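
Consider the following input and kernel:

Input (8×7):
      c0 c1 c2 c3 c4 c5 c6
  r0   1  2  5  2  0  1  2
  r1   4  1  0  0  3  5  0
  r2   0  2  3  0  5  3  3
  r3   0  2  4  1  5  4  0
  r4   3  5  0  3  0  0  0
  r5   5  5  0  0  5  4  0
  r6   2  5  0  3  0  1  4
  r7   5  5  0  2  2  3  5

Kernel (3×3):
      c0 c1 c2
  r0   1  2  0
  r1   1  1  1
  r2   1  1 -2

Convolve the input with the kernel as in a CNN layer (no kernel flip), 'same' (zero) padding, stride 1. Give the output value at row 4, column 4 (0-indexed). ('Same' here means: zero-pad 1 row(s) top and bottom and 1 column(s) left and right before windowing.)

11

The receptive field on the zero-padded input at this output position is [1 5 4 / 3 0 0 / 0 5 4]. Elementwise product with the kernel and sum: 1·1 + 5·2 + 3·1 + 0·1 + 0·1 + 0·1 + 5·1 + 4·-2.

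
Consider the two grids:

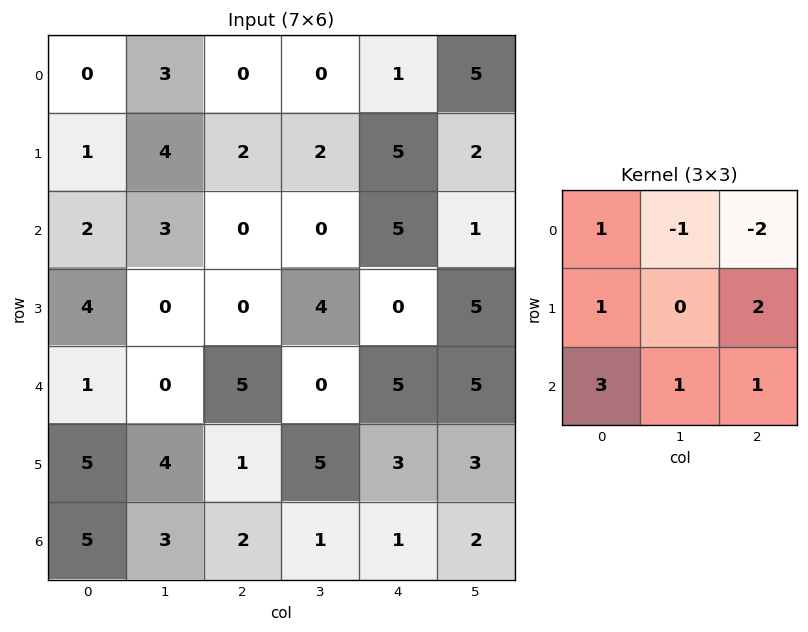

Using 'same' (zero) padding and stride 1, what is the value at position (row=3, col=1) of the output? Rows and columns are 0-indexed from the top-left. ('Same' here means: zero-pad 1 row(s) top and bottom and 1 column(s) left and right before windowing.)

The receptive field on the zero-padded input at this output position is [2 3 0 / 4 0 0 / 1 0 5]. Elementwise product with the kernel and sum: 2·1 + 3·-1 + 0·-2 + 4·1 + 0·2 + 1·3 + 0·1 + 5·1.

11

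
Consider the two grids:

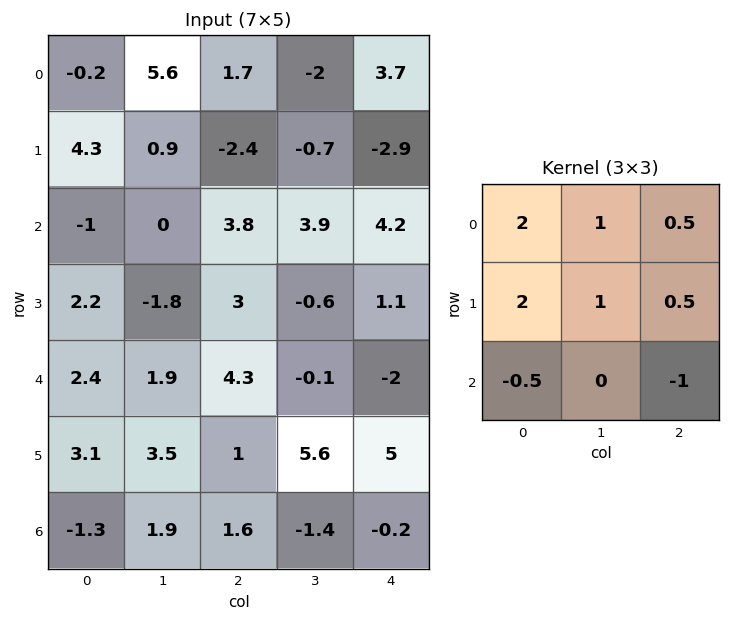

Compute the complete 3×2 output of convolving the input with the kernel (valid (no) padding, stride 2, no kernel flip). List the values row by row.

11.05 -9.8
-1.5 19.4
18.1 17

Output[0,0]: The receptive field on the input at this output position is [-0.2 5.6 1.7 / 4.3 0.9 -2.4 / -1 0 3.8]. Elementwise product with the kernel and sum: -0.2·2 + 5.6·1 + 1.7·0.5 + 4.3·2 + 0.9·1 + -2.4·0.5 + -1·-0.5 + 3.8·-1.
Output[0,1]: The receptive field on the input at this output position is [1.7 -2 3.7 / -2.4 -0.7 -2.9 / 3.8 3.9 4.2]. Elementwise product with the kernel and sum: 1.7·2 + -2·1 + 3.7·0.5 + -2.4·2 + -0.7·1 + -2.9·0.5 + 3.8·-0.5 + 4.2·-1.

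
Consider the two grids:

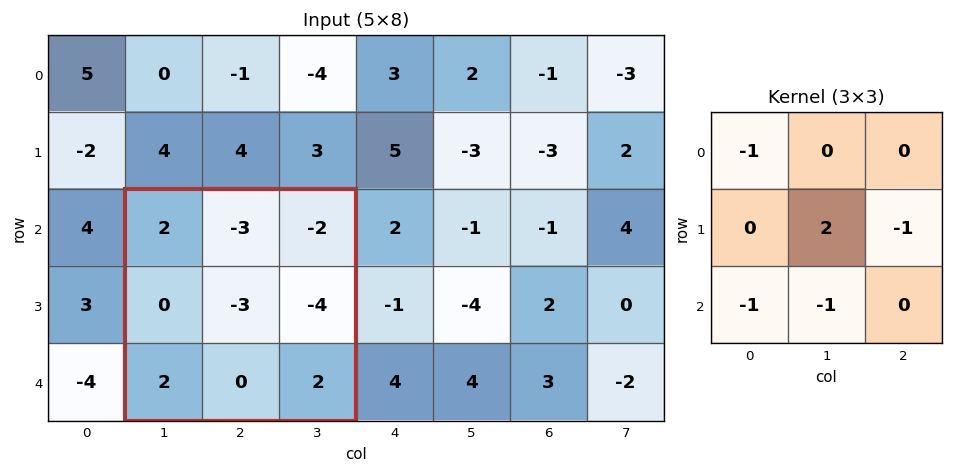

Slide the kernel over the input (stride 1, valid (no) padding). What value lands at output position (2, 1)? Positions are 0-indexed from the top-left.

-6

The receptive field on the input at this output position is [2 -3 -2 / 0 -3 -4 / 2 0 2]. Elementwise product with the kernel and sum: 2·-1 + -3·2 + -4·-1 + 2·-1 + 0·-1.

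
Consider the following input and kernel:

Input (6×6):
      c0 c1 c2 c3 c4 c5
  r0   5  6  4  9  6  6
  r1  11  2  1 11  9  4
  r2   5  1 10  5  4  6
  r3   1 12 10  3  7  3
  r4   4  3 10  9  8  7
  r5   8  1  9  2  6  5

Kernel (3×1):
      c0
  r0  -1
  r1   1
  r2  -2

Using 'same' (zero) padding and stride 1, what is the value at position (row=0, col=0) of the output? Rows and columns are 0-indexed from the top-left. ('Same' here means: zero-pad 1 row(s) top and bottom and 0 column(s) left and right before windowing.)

-17

The receptive field on the zero-padded input at this output position is [0 / 5 / 11]. Elementwise product with the kernel and sum: 0·-1 + 5·1 + 11·-2.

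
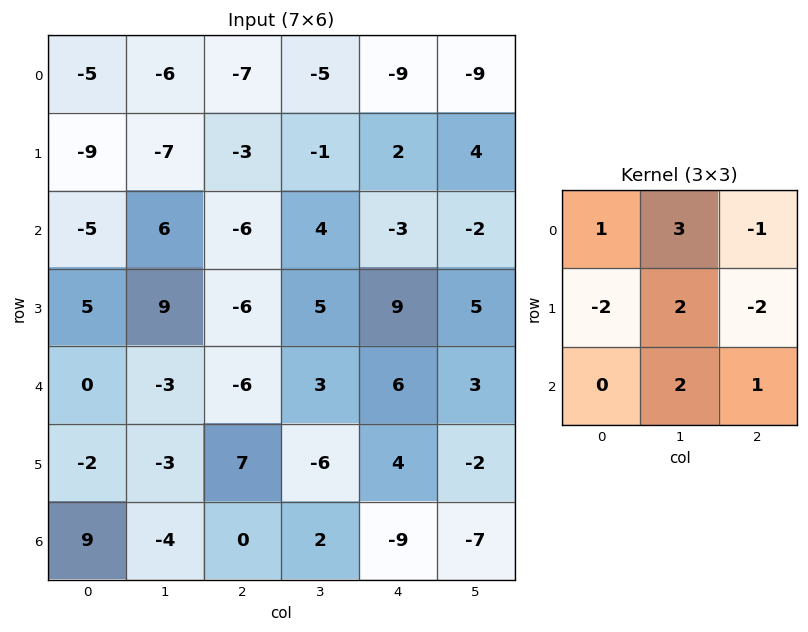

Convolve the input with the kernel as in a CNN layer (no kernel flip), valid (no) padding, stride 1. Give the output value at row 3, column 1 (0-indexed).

The receptive field on the input at this output position is [9 -6 5 / -3 -6 3 / -3 7 -6]. Elementwise product with the kernel and sum: 9·1 + -6·3 + 5·-1 + -3·-2 + -6·2 + 3·-2 + 7·2 + -6·1.

-18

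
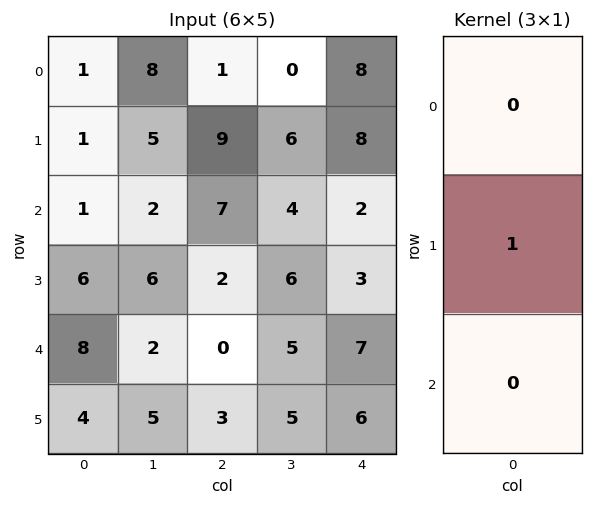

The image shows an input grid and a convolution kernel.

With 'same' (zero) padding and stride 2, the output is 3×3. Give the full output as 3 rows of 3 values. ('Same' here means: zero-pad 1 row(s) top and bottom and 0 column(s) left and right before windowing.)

Output[0,0]: The receptive field on the zero-padded input at this output position is [0 / 1 / 1]. Elementwise product with the kernel and sum: 1·1.
Output[0,1]: The receptive field on the zero-padded input at this output position is [0 / 1 / 9]. Elementwise product with the kernel and sum: 1·1.

1 1 8
1 7 2
8 0 7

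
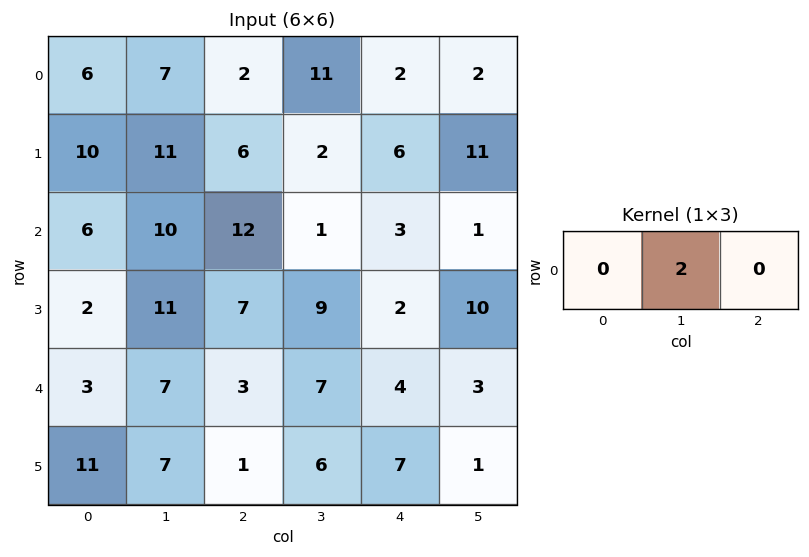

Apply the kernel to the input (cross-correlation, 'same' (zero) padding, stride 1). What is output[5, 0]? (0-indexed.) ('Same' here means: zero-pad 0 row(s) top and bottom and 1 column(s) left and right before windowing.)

22

The receptive field on the zero-padded input at this output position is [0 11 7]. Elementwise product with the kernel and sum: 11·2.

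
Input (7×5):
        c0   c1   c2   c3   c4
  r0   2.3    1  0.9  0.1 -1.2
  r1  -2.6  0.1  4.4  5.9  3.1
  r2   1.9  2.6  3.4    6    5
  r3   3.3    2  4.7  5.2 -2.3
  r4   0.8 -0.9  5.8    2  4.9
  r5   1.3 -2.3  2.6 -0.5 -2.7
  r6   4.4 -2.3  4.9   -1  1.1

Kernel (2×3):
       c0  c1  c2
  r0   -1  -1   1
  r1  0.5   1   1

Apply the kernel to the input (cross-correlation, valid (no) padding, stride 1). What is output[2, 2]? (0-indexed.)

The receptive field on the input at this output position is [3.4 6 5 / 4.7 5.2 -2.3]. Elementwise product with the kernel and sum: 3.4·-1 + 6·-1 + 5·1 + 4.7·0.5 + 5.2·1 + -2.3·1.

0.85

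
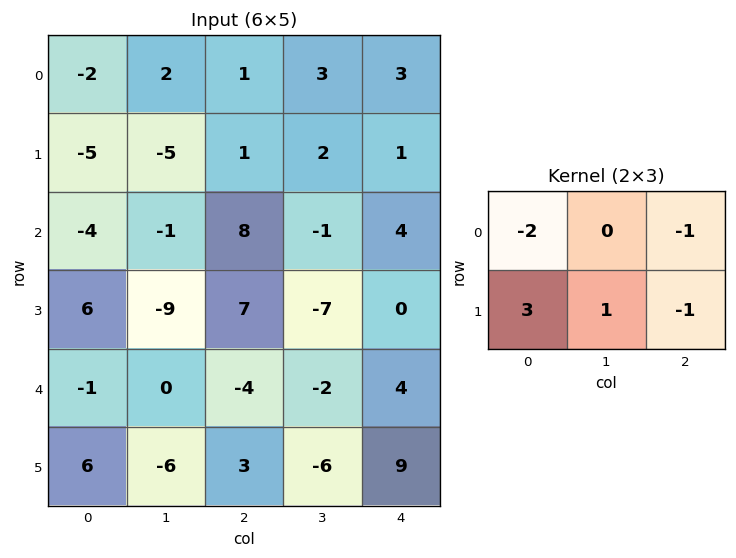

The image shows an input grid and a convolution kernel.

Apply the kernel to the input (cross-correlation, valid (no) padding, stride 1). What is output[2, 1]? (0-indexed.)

-10

The receptive field on the input at this output position is [-1 8 -1 / -9 7 -7]. Elementwise product with the kernel and sum: -1·-2 + -1·-1 + -9·3 + 7·1 + -7·-1.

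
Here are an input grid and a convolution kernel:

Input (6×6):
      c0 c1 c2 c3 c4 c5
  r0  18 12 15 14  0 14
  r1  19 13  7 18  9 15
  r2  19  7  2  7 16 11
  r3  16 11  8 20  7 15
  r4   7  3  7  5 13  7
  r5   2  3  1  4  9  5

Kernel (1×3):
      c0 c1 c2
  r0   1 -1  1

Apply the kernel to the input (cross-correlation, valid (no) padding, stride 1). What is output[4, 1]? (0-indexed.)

1

The receptive field on the input at this output position is [3 7 5]. Elementwise product with the kernel and sum: 3·1 + 7·-1 + 5·1.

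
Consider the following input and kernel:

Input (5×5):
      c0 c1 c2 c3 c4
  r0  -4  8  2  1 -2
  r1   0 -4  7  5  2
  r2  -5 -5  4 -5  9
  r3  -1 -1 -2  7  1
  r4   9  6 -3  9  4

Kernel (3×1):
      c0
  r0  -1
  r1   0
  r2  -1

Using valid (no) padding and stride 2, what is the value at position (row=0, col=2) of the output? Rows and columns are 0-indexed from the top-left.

The receptive field on the input at this output position is [-2 / 2 / 9]. Elementwise product with the kernel and sum: -2·-1 + 9·-1.

-7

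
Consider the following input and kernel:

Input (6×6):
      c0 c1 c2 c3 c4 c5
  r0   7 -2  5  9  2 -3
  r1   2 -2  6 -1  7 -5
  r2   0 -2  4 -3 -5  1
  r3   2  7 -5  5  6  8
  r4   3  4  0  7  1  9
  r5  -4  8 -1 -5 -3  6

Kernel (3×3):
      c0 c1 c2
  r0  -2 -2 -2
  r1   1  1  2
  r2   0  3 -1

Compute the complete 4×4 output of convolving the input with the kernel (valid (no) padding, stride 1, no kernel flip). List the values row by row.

-18 -7 -17 -36
20 -30 -24 2
7 7 40 35
24 6 -15 -27

Output[0,0]: The receptive field on the input at this output position is [7 -2 5 / 2 -2 6 / 0 -2 4]. Elementwise product with the kernel and sum: 7·-2 + -2·-2 + 5·-2 + 2·1 + -2·1 + 6·2 + -2·3 + 4·-1.
Output[0,1]: The receptive field on the input at this output position is [-2 5 9 / -2 6 -1 / -2 4 -3]. Elementwise product with the kernel and sum: -2·-2 + 5·-2 + 9·-2 + -2·1 + 6·1 + -1·2 + 4·3 + -3·-1.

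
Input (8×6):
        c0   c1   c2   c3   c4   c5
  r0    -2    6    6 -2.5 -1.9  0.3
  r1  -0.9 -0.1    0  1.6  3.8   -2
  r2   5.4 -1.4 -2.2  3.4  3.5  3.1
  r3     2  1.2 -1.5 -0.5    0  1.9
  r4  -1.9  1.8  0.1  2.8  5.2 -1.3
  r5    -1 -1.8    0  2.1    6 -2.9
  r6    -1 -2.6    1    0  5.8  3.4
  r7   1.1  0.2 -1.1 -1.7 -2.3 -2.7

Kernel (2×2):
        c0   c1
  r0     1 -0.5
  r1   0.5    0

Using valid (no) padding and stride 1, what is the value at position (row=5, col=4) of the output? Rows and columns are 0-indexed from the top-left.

The receptive field on the input at this output position is [6 -2.9 / 5.8 3.4]. Elementwise product with the kernel and sum: 6·1 + -2.9·-0.5 + 5.8·0.5.

10.35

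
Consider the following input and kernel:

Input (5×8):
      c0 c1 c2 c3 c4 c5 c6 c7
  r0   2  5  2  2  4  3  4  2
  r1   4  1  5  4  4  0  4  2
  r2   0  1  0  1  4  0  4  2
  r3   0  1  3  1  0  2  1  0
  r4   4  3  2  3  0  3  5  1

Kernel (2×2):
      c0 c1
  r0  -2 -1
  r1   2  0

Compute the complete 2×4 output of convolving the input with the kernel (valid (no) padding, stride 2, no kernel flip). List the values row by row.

Output[0,0]: The receptive field on the input at this output position is [2 5 / 4 1]. Elementwise product with the kernel and sum: 2·-2 + 5·-1 + 4·2.
Output[0,1]: The receptive field on the input at this output position is [2 2 / 5 4]. Elementwise product with the kernel and sum: 2·-2 + 2·-1 + 5·2.

-1 4 -3 -2
-1 5 -8 -8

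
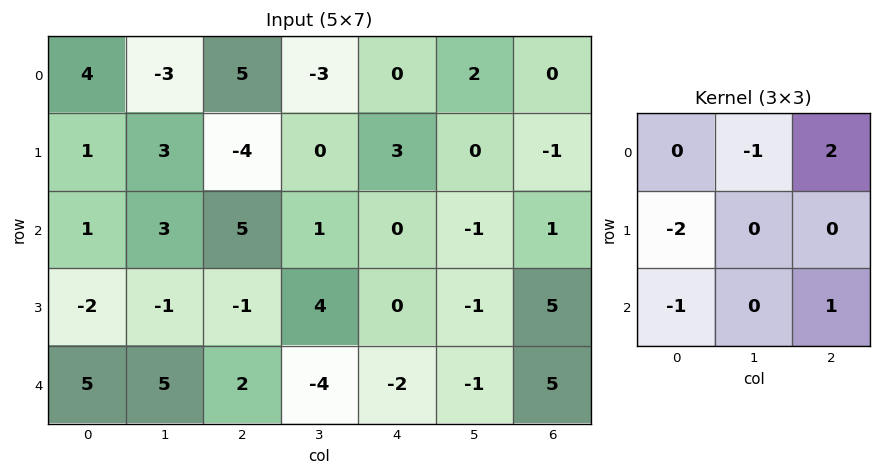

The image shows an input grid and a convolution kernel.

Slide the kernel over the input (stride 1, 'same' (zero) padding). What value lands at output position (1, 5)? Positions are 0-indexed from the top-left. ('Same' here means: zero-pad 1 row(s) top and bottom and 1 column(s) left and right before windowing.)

-7

The receptive field on the zero-padded input at this output position is [0 2 0 / 3 0 -1 / 0 -1 1]. Elementwise product with the kernel and sum: 2·-1 + 0·2 + 3·-2 + 0·-1 + 1·1.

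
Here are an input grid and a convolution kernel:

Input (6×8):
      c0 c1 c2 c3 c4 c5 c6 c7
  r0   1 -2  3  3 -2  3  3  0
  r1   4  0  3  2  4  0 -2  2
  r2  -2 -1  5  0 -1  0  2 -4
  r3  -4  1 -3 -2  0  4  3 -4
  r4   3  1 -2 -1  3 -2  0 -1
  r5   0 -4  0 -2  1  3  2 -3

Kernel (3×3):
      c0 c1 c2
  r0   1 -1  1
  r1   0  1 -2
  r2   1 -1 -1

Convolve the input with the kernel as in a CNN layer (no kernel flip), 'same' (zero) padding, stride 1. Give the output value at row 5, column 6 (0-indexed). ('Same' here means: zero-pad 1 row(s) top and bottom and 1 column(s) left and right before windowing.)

5

The receptive field on the zero-padded input at this output position is [-2 0 -1 / 3 2 -3 / 0 0 0]. Elementwise product with the kernel and sum: -2·1 + 0·-1 + -1·1 + 2·1 + -3·-2 + 0·1 + 0·-1 + 0·-1.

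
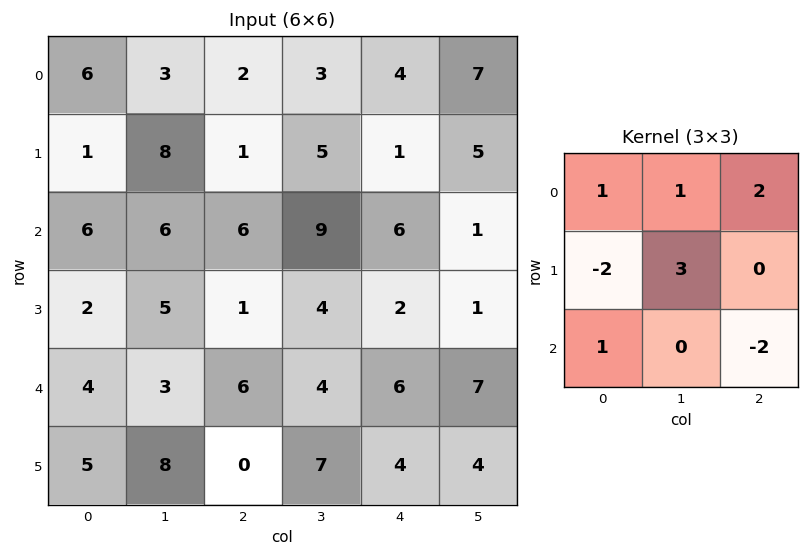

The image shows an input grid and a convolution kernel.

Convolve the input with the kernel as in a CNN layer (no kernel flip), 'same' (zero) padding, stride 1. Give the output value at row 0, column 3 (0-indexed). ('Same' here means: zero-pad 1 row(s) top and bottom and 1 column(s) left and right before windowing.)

The receptive field on the zero-padded input at this output position is [0 0 0 / 2 3 4 / 1 5 1]. Elementwise product with the kernel and sum: 0·1 + 0·1 + 0·2 + 2·-2 + 3·3 + 1·1 + 1·-2.

4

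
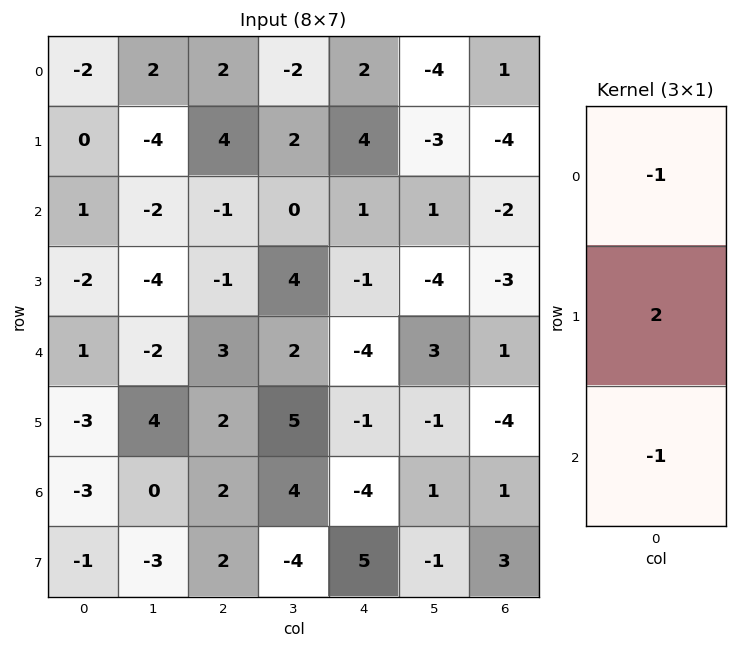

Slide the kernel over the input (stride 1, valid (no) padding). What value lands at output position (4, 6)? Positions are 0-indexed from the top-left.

The receptive field on the input at this output position is [1 / -4 / 1]. Elementwise product with the kernel and sum: 1·-1 + -4·2 + 1·-1.

-10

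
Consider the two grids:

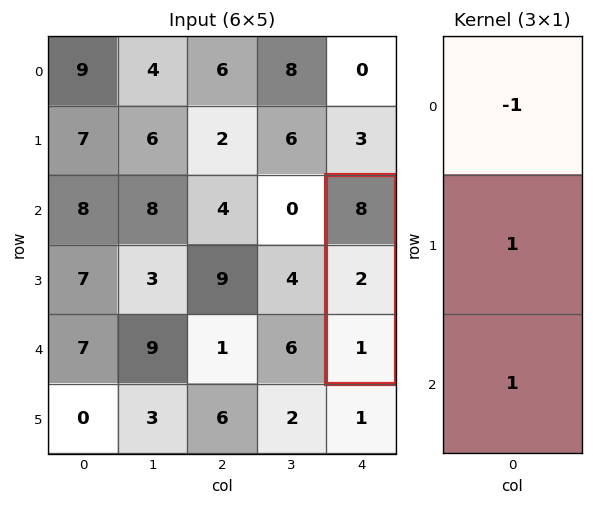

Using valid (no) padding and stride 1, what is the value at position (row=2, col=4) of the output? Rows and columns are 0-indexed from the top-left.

The receptive field on the input at this output position is [8 / 2 / 1]. Elementwise product with the kernel and sum: 8·-1 + 2·1 + 1·1.

-5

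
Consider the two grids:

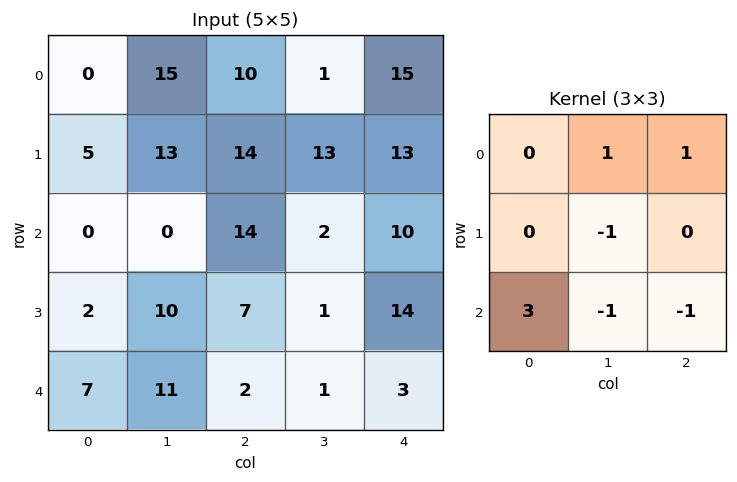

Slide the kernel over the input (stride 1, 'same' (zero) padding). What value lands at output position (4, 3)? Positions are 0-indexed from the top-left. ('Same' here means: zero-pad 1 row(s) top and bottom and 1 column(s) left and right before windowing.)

14

The receptive field on the zero-padded input at this output position is [7 1 14 / 2 1 3 / 0 0 0]. Elementwise product with the kernel and sum: 1·1 + 14·1 + 1·-1 + 0·3 + 0·-1 + 0·-1.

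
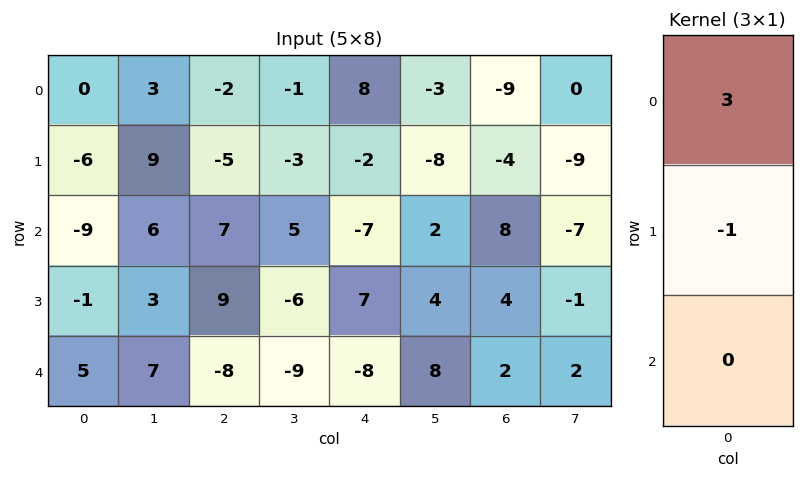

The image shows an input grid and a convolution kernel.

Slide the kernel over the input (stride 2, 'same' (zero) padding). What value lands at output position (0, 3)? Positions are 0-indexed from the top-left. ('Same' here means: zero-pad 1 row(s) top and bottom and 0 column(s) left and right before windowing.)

9

The receptive field on the zero-padded input at this output position is [0 / -9 / -4]. Elementwise product with the kernel and sum: 0·3 + -9·-1.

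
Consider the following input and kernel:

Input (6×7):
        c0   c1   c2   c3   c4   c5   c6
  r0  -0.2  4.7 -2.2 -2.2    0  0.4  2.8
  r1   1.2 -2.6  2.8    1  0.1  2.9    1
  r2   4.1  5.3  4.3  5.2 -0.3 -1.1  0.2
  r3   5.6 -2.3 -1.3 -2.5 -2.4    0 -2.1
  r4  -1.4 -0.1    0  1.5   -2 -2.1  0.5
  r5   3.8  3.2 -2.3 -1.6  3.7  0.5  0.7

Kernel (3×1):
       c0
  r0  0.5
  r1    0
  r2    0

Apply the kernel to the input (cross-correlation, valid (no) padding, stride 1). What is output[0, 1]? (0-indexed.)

2.35

The receptive field on the input at this output position is [4.7 / -2.6 / 5.3]. Elementwise product with the kernel and sum: 4.7·0.5.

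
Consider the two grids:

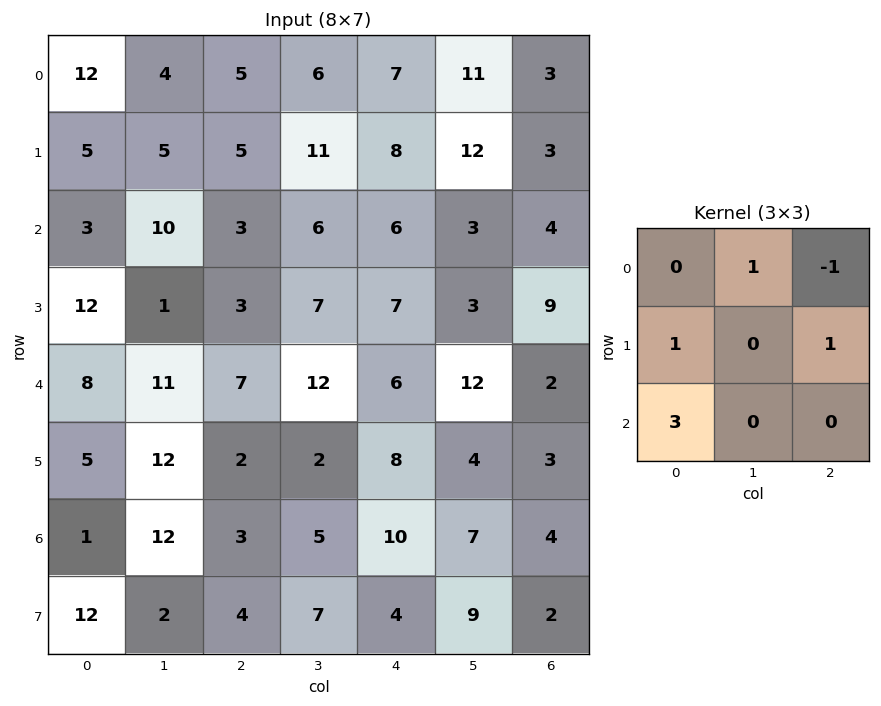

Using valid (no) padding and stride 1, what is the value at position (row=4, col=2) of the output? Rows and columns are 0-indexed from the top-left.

The receptive field on the input at this output position is [7 12 6 / 2 2 8 / 3 5 10]. Elementwise product with the kernel and sum: 12·1 + 6·-1 + 2·1 + 8·1 + 3·3.

25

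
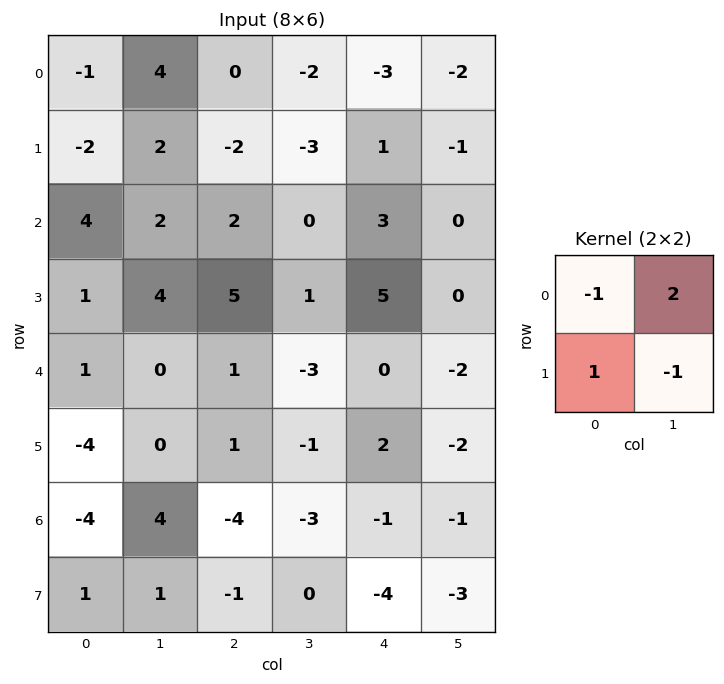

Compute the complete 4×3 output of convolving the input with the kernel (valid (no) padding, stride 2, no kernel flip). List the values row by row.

Output[0,0]: The receptive field on the input at this output position is [-1 4 / -2 2]. Elementwise product with the kernel and sum: -1·-1 + 4·2 + -2·1 + 2·-1.

5 -3 1
-3 2 2
-5 -5 0
12 -3 -2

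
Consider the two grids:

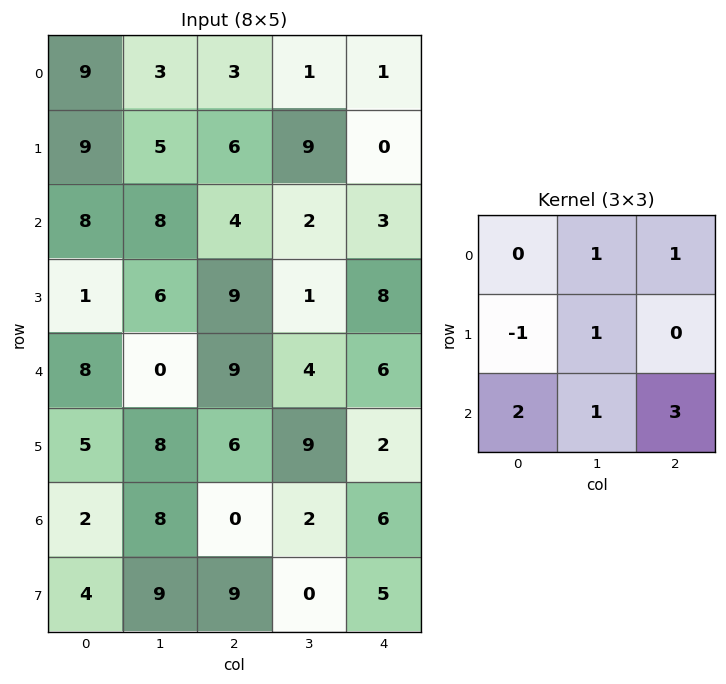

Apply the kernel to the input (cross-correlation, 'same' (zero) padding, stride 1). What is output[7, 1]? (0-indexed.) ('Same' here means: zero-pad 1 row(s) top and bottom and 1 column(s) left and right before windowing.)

13

The receptive field on the zero-padded input at this output position is [2 8 0 / 4 9 9 / 0 0 0]. Elementwise product with the kernel and sum: 8·1 + 0·1 + 4·-1 + 9·1 + 0·2 + 0·1 + 0·3.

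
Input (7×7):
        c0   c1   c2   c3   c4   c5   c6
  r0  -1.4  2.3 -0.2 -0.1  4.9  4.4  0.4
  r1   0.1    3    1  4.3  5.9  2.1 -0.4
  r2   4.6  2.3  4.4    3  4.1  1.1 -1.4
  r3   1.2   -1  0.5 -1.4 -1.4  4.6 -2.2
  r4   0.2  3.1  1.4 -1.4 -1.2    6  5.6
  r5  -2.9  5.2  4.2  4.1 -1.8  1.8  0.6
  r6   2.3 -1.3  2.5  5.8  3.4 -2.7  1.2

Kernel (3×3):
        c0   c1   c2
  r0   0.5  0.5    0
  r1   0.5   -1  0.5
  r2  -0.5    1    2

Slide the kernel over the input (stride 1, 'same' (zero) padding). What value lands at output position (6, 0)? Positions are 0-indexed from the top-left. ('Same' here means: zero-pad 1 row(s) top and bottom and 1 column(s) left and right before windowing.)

-4.4

The receptive field on the zero-padded input at this output position is [0 -2.9 5.2 / 0 2.3 -1.3 / 0 0 0]. Elementwise product with the kernel and sum: 0·0.5 + -2.9·0.5 + 0·0.5 + 2.3·-1 + -1.3·0.5 + 0·-0.5 + 0·1 + 0·2.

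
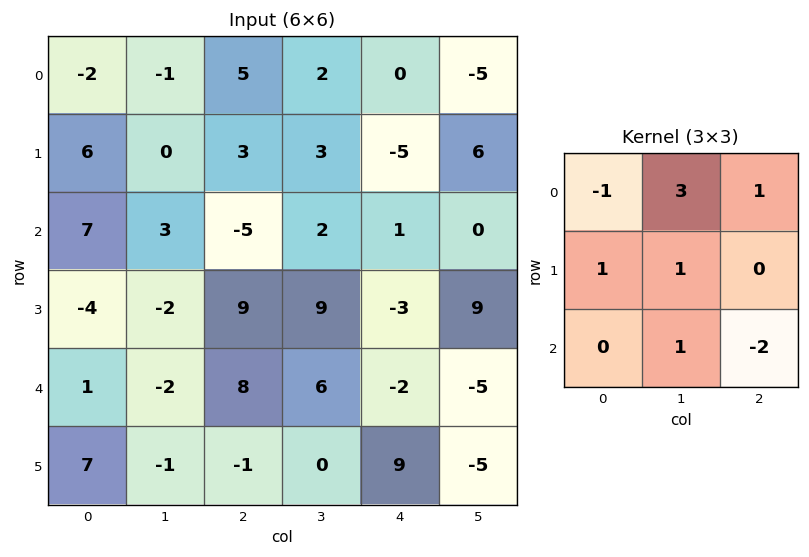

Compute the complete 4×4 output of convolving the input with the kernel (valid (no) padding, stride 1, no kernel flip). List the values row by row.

23 12 7 -8
-13 1 13 -30
-27 -13 40 15
7 43 11 14

Output[0,0]: The receptive field on the input at this output position is [-2 -1 5 / 6 0 3 / 7 3 -5]. Elementwise product with the kernel and sum: -2·-1 + -1·3 + 5·1 + 6·1 + 0·1 + 3·1 + -5·-2.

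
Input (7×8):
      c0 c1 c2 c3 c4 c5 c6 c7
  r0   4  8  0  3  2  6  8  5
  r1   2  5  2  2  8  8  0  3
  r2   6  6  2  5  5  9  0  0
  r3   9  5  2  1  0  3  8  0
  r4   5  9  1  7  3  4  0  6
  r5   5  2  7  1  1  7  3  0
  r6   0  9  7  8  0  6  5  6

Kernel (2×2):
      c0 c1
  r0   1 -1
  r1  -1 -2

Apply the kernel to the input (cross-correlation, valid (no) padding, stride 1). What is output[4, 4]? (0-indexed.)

The receptive field on the input at this output position is [3 4 / 1 7]. Elementwise product with the kernel and sum: 3·1 + 4·-1 + 1·-1 + 7·-2.

-16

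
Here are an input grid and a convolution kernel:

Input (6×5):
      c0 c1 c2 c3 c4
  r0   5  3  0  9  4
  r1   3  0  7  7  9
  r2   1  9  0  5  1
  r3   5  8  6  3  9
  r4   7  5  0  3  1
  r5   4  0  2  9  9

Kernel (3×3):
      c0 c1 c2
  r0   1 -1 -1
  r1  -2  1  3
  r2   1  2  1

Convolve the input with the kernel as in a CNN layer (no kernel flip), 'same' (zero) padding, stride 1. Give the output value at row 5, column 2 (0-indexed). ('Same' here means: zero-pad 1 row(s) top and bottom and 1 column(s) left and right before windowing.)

31

The receptive field on the zero-padded input at this output position is [5 0 3 / 0 2 9 / 0 0 0]. Elementwise product with the kernel and sum: 5·1 + 0·-1 + 3·-1 + 0·-2 + 2·1 + 9·3 + 0·1 + 0·2 + 0·1.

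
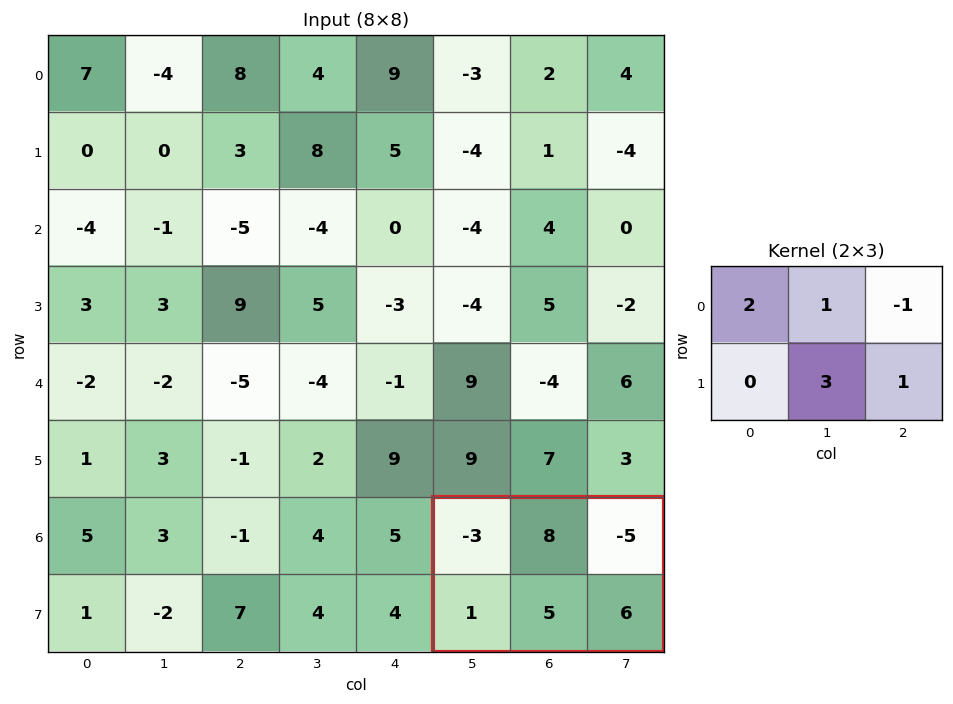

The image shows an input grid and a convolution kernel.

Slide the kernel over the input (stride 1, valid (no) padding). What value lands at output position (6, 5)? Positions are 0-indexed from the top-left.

The receptive field on the input at this output position is [-3 8 -5 / 1 5 6]. Elementwise product with the kernel and sum: -3·2 + 8·1 + -5·-1 + 5·3 + 6·1.

28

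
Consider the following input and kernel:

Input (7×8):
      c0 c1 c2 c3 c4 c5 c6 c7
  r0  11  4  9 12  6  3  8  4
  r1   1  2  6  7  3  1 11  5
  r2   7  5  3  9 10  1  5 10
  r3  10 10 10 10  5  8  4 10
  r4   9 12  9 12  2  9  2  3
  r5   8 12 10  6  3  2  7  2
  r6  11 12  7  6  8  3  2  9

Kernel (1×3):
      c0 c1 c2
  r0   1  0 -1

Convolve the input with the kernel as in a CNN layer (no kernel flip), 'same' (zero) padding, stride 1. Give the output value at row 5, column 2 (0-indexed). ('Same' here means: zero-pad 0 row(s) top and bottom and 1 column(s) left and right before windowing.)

The receptive field on the zero-padded input at this output position is [12 10 6]. Elementwise product with the kernel and sum: 12·1 + 6·-1.

6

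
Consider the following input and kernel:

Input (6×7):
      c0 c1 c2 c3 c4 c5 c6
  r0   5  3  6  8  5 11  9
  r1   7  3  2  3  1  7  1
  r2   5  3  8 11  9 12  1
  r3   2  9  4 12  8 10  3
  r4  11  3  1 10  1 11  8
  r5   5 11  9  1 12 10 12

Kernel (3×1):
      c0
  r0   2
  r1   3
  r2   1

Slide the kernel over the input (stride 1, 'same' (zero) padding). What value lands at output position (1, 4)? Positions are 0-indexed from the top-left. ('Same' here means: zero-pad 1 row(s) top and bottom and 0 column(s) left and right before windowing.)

22

The receptive field on the zero-padded input at this output position is [5 / 1 / 9]. Elementwise product with the kernel and sum: 5·2 + 1·3 + 9·1.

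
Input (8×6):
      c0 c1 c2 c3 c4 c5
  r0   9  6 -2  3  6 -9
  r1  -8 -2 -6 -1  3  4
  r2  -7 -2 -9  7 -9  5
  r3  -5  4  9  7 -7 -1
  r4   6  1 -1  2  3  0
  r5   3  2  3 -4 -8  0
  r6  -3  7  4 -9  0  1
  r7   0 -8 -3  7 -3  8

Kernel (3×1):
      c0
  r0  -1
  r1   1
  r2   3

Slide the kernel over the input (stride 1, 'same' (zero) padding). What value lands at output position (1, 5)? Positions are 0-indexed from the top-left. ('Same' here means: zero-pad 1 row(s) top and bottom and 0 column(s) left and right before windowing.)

The receptive field on the zero-padded input at this output position is [-9 / 4 / 5]. Elementwise product with the kernel and sum: -9·-1 + 4·1 + 5·3.

28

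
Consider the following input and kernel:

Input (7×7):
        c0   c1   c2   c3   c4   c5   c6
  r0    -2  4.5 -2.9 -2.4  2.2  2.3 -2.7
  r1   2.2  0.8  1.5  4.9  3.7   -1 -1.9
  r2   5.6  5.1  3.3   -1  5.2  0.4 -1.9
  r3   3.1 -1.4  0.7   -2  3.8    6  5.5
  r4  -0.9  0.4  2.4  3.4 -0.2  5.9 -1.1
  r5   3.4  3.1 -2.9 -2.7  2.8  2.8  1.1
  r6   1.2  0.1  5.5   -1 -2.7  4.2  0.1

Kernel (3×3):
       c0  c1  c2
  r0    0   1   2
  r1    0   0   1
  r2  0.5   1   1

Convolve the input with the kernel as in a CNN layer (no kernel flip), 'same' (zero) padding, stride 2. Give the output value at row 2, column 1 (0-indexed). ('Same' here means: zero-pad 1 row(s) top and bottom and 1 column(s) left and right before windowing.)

The receptive field on the zero-padded input at this output position is [-1.4 0.7 -2 / 0.4 2.4 3.4 / 3.1 -2.9 -2.7]. Elementwise product with the kernel and sum: 0.7·1 + -2·2 + 3.4·1 + 3.1·0.5 + -2.9·1 + -2.7·1.

-3.95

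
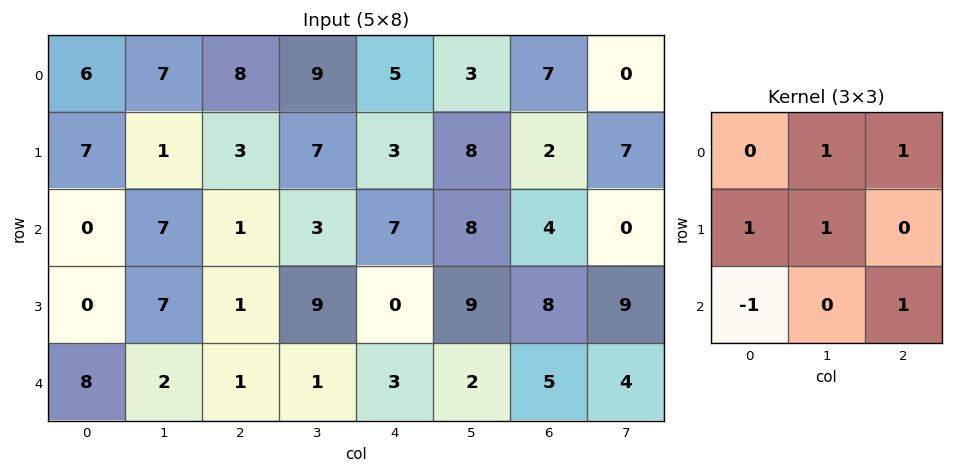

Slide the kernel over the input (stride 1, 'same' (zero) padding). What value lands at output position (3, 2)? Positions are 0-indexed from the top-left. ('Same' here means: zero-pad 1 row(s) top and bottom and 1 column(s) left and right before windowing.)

The receptive field on the zero-padded input at this output position is [7 1 3 / 7 1 9 / 2 1 1]. Elementwise product with the kernel and sum: 1·1 + 3·1 + 7·1 + 1·1 + 2·-1 + 1·1.

11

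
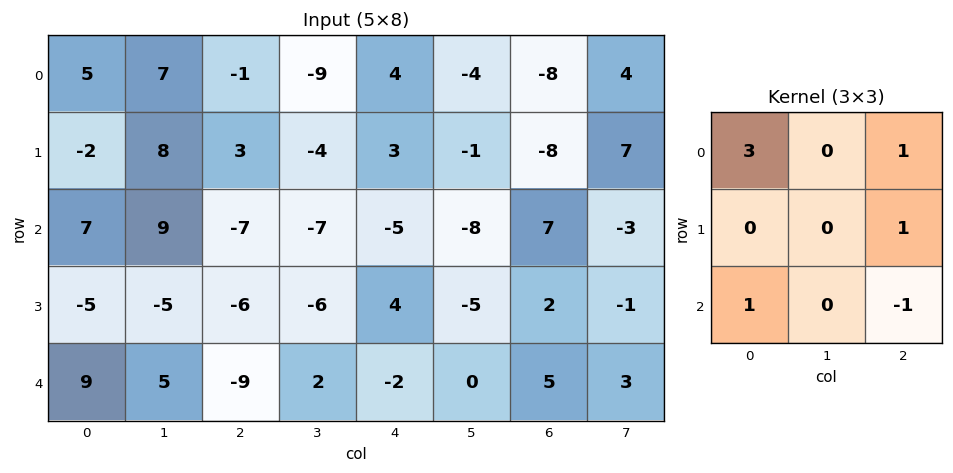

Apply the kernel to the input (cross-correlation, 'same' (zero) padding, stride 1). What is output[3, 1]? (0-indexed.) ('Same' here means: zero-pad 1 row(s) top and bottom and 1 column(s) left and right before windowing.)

26

The receptive field on the zero-padded input at this output position is [7 9 -7 / -5 -5 -6 / 9 5 -9]. Elementwise product with the kernel and sum: 7·3 + -7·1 + -6·1 + 9·1 + -9·-1.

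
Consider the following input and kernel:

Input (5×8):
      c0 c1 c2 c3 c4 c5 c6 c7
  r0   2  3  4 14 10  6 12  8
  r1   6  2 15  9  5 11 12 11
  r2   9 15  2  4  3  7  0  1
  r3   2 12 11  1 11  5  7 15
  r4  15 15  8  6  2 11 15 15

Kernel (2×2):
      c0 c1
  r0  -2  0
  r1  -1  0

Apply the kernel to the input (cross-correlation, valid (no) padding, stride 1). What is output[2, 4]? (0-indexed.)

-17

The receptive field on the input at this output position is [3 7 / 11 5]. Elementwise product with the kernel and sum: 3·-2 + 11·-1.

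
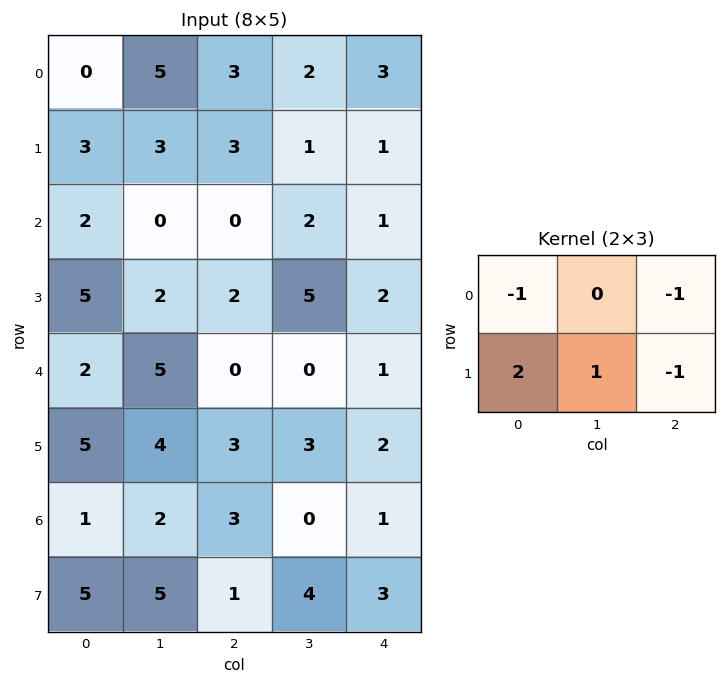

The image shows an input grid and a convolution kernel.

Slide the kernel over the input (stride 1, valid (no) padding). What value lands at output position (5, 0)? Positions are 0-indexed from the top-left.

The receptive field on the input at this output position is [5 4 3 / 1 2 3]. Elementwise product with the kernel and sum: 5·-1 + 3·-1 + 1·2 + 2·1 + 3·-1.

-7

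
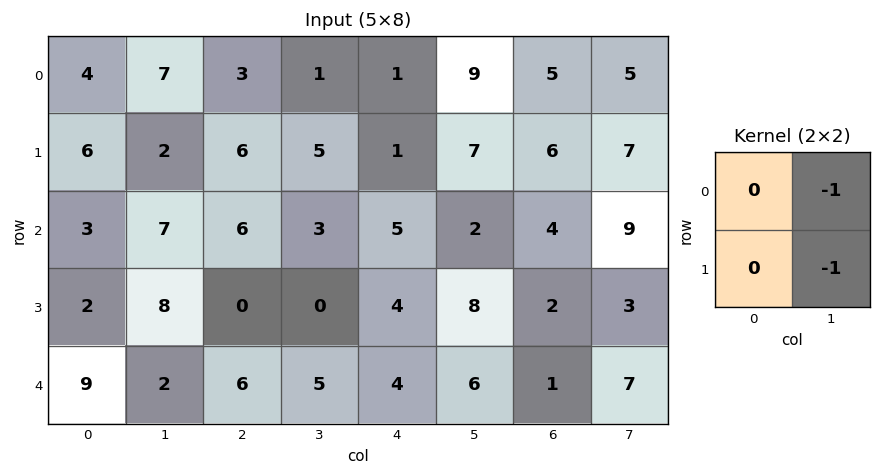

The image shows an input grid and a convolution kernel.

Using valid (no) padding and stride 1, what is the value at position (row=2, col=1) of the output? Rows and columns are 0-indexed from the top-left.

-6

The receptive field on the input at this output position is [7 6 / 8 0]. Elementwise product with the kernel and sum: 6·-1 + 0·-1.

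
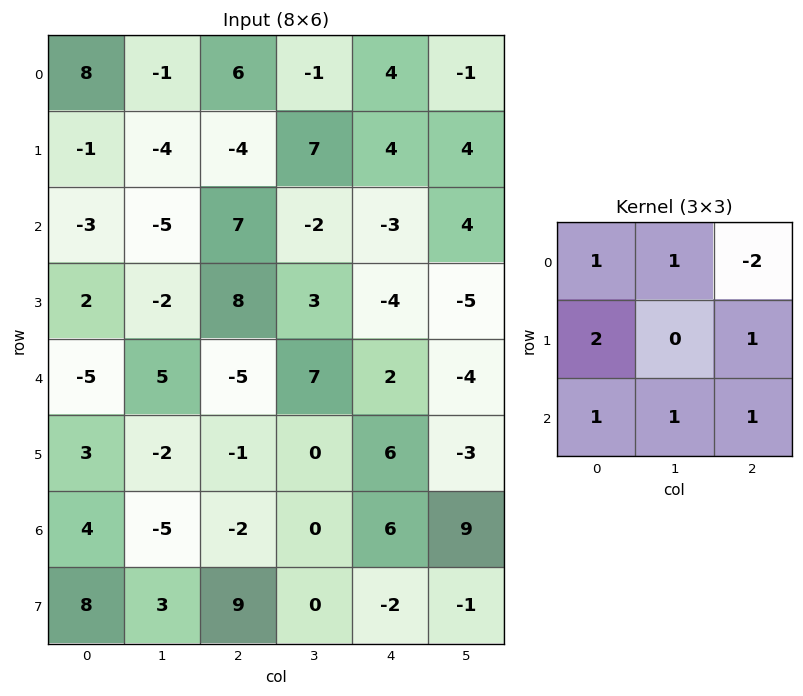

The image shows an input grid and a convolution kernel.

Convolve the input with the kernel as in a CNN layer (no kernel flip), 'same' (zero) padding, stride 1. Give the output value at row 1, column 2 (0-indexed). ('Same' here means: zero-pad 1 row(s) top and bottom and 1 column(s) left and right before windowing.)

6

The receptive field on the zero-padded input at this output position is [-1 6 -1 / -4 -4 7 / -5 7 -2]. Elementwise product with the kernel and sum: -1·1 + 6·1 + -1·-2 + -4·2 + 7·1 + -5·1 + 7·1 + -2·1.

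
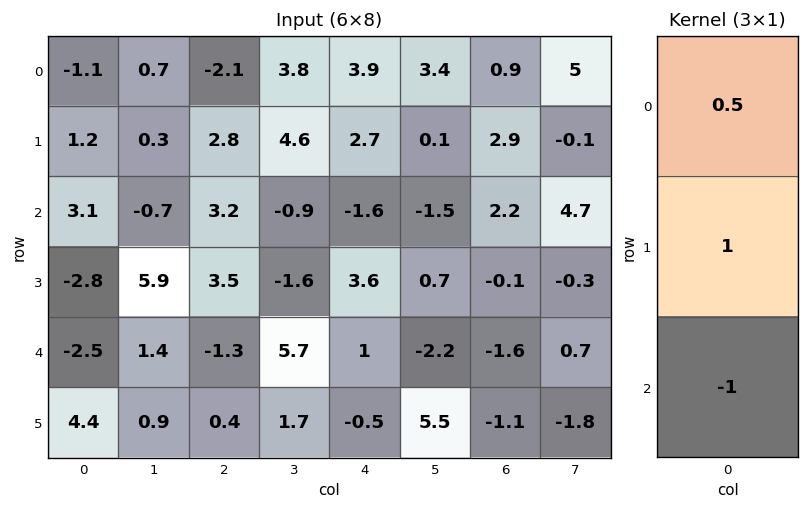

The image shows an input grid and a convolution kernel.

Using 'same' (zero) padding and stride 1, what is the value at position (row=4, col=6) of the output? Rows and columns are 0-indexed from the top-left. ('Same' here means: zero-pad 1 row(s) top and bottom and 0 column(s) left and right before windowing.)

The receptive field on the zero-padded input at this output position is [-0.1 / -1.6 / -1.1]. Elementwise product with the kernel and sum: -0.1·0.5 + -1.6·1 + -1.1·-1.

-0.55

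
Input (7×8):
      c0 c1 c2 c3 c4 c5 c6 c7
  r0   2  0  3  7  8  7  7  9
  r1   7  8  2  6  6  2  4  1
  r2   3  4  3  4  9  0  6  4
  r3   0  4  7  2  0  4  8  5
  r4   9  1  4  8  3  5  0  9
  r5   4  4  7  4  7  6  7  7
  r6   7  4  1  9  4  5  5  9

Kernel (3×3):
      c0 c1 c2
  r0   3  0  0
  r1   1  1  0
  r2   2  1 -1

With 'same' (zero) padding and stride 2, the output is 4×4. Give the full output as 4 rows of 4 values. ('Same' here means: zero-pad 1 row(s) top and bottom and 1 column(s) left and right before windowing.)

Output[0,0]: The receptive field on the zero-padded input at this output position is [0 0 0 / 0 2 0 / 0 7 8]. Elementwise product with the kernel and sum: 0·3 + 0·1 + 2·1 + 0·2 + 7·1 + 8·-1.

1 15 31 21
-1 44 31 23
9 28 26 29
7 17 25 28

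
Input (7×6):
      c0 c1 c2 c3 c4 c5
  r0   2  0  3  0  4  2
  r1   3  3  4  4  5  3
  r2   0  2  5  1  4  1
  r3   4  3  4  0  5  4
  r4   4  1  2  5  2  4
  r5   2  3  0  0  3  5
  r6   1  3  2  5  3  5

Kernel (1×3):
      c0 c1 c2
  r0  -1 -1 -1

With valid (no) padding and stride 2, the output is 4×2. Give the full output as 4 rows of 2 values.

Output[0,0]: The receptive field on the input at this output position is [2 0 3]. Elementwise product with the kernel and sum: 2·-1 + 0·-1 + 3·-1.
Output[0,1]: The receptive field on the input at this output position is [3 0 4]. Elementwise product with the kernel and sum: 3·-1 + 0·-1 + 4·-1.

-5 -7
-7 -10
-7 -9
-6 -10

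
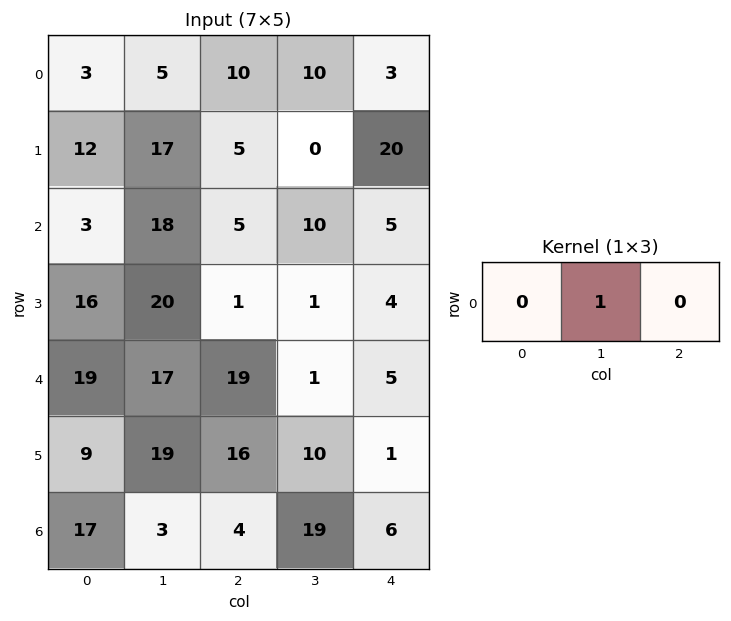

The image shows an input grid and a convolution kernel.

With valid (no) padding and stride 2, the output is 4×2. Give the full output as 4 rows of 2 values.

Output[0,0]: The receptive field on the input at this output position is [3 5 10]. Elementwise product with the kernel and sum: 5·1.

5 10
18 10
17 1
3 19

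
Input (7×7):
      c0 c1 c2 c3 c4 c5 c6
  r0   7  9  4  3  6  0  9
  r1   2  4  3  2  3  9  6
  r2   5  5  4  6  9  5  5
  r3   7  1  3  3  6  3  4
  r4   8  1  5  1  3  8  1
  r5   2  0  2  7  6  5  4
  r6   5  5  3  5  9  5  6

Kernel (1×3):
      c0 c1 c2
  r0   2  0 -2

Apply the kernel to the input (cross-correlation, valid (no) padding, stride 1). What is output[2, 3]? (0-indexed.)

2

The receptive field on the input at this output position is [6 9 5]. Elementwise product with the kernel and sum: 6·2 + 5·-2.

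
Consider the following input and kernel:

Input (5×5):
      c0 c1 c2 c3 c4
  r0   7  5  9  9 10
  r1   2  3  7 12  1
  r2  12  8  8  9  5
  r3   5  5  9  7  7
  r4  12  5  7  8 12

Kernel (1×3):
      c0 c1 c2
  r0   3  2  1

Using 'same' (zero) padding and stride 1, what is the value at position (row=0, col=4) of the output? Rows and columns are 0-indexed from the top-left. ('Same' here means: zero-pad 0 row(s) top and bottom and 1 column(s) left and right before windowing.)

47

The receptive field on the zero-padded input at this output position is [9 10 0]. Elementwise product with the kernel and sum: 9·3 + 10·2 + 0·1.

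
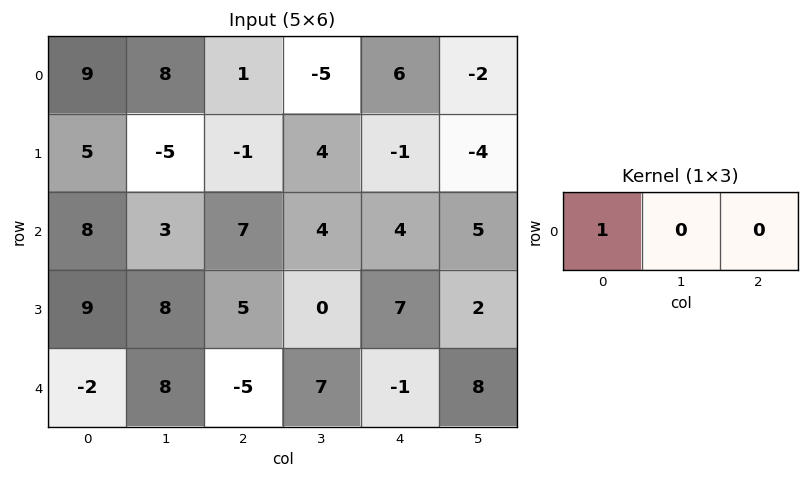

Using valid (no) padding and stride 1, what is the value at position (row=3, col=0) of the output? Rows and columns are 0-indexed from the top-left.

The receptive field on the input at this output position is [9 8 5]. Elementwise product with the kernel and sum: 9·1.

9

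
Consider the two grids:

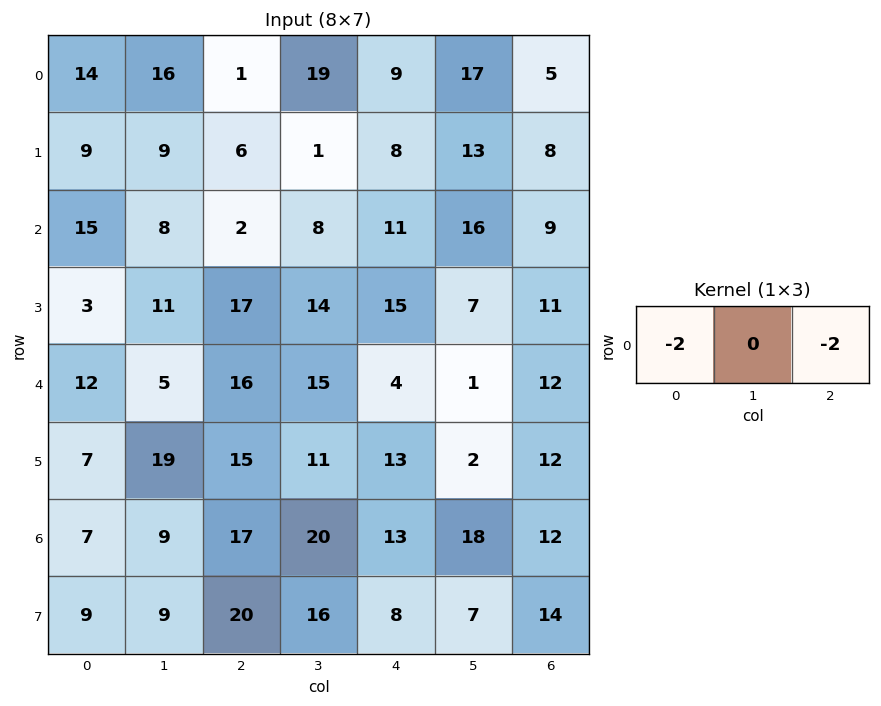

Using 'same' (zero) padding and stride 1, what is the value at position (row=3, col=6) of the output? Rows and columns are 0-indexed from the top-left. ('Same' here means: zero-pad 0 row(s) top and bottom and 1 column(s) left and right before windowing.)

The receptive field on the zero-padded input at this output position is [7 11 0]. Elementwise product with the kernel and sum: 7·-2 + 0·-2.

-14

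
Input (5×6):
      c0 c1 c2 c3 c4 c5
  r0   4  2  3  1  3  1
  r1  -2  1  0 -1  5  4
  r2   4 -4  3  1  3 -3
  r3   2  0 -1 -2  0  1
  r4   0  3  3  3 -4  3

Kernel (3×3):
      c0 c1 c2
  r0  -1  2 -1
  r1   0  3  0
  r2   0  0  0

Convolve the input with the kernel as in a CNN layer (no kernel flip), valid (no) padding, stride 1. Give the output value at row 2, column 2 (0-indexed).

-10

The receptive field on the input at this output position is [3 1 3 / -1 -2 0 / 3 3 -4]. Elementwise product with the kernel and sum: 3·-1 + 1·2 + 3·-1 + -2·3.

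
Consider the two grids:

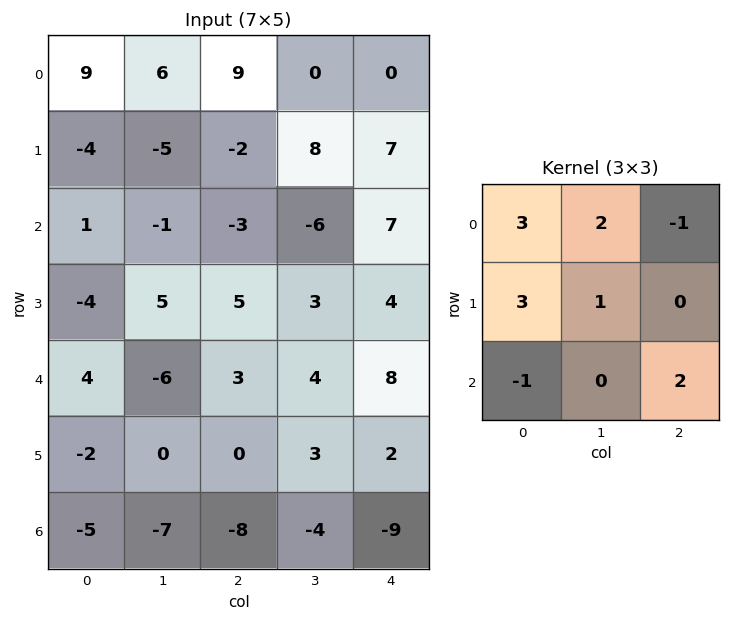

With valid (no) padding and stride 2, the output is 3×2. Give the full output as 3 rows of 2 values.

6 46
-1 3
-20 2

Output[0,0]: The receptive field on the input at this output position is [9 6 9 / -4 -5 -2 / 1 -1 -3]. Elementwise product with the kernel and sum: 9·3 + 6·2 + 9·-1 + -4·3 + -5·1 + 1·-1 + -3·2.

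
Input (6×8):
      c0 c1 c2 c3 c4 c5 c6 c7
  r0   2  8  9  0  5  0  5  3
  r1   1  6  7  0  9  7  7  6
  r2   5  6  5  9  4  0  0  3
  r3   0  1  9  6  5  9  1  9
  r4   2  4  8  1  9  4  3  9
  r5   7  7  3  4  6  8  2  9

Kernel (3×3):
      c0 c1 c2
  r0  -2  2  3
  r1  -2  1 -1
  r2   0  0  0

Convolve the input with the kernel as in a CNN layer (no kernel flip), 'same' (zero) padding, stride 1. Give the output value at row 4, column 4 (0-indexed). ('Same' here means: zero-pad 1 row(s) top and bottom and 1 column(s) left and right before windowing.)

The receptive field on the zero-padded input at this output position is [6 5 9 / 1 9 4 / 4 6 8]. Elementwise product with the kernel and sum: 6·-2 + 5·2 + 9·3 + 1·-2 + 9·1 + 4·-1.

28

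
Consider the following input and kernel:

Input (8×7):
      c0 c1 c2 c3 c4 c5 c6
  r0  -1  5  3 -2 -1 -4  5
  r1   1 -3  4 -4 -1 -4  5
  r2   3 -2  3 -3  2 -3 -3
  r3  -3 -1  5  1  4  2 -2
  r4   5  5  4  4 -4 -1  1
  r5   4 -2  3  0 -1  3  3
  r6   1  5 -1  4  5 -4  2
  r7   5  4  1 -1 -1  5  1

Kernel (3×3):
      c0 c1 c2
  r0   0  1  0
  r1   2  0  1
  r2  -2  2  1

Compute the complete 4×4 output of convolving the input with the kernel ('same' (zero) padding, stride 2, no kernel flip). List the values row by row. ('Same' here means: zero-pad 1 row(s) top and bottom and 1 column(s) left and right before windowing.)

Output[0,0]: The receptive field on the zero-padded input at this output position is [0 0 0 / 0 -1 5 / 0 1 -3]. Elementwise product with the kernel and sum: 0·1 + 0·2 + 5·1 + 0·-2 + 1·2 + -3·1.

4 18 -6 10
-8 10 -2 -9
8 29 12 -4
23 10 8 -13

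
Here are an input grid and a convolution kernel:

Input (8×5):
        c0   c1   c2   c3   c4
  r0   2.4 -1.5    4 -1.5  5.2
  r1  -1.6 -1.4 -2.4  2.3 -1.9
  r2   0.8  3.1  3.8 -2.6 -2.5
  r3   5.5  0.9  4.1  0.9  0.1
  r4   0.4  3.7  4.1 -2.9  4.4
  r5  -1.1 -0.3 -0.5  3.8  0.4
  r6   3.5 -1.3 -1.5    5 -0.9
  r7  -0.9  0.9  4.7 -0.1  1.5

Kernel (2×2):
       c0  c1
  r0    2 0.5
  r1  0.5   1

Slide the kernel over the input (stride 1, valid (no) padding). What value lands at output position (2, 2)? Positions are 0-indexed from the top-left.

9.25

The receptive field on the input at this output position is [3.8 -2.6 / 4.1 0.9]. Elementwise product with the kernel and sum: 3.8·2 + -2.6·0.5 + 4.1·0.5 + 0.9·1.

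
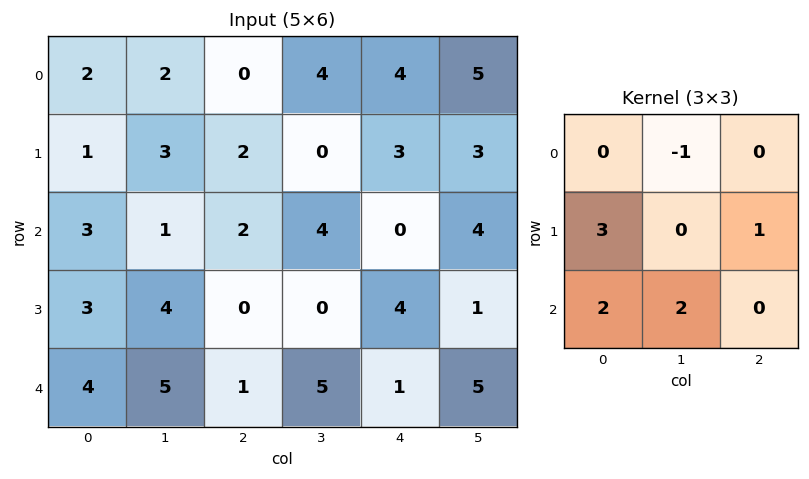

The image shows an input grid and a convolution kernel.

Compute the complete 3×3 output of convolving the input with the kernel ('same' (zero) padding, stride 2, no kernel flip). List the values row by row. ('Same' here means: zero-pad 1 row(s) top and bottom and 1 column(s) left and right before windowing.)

Output[0,0]: The receptive field on the zero-padded input at this output position is [0 0 0 / 0 2 2 / 0 1 3]. Elementwise product with the kernel and sum: 0·-1 + 0·3 + 2·1 + 0·2 + 1·2.
Output[0,1]: The receptive field on the zero-padded input at this output position is [0 0 0 / 2 0 4 / 3 2 0]. Elementwise product with the kernel and sum: 0·-1 + 2·3 + 4·1 + 3·2 + 2·2.

4 20 23
6 13 21
2 20 16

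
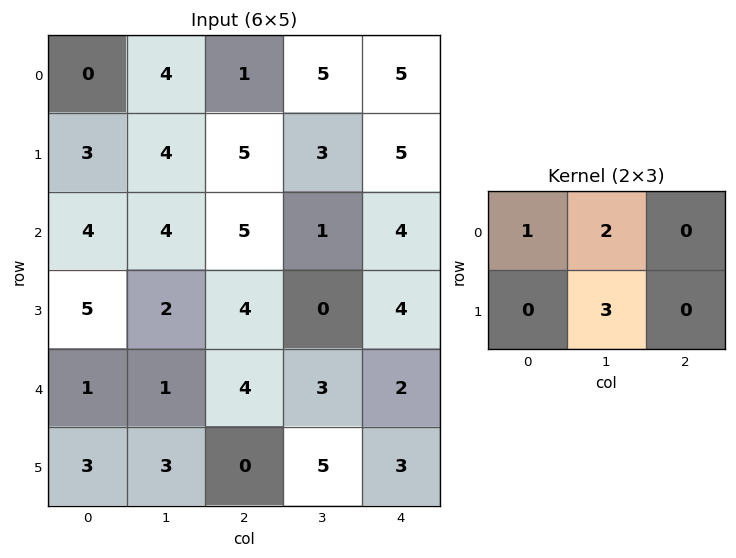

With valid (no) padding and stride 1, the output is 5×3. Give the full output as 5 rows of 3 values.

20 21 20
23 29 14
18 26 7
12 22 13
12 9 25

Output[0,0]: The receptive field on the input at this output position is [0 4 1 / 3 4 5]. Elementwise product with the kernel and sum: 0·1 + 4·2 + 4·3.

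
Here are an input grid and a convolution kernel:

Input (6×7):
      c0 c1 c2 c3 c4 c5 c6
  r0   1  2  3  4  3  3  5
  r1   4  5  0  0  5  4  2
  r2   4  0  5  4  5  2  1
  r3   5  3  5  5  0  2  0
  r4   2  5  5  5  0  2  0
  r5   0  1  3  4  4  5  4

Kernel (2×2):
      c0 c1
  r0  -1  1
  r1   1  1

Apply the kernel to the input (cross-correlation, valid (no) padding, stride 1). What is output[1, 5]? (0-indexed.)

The receptive field on the input at this output position is [4 2 / 2 1]. Elementwise product with the kernel and sum: 4·-1 + 2·1 + 2·1 + 1·1.

1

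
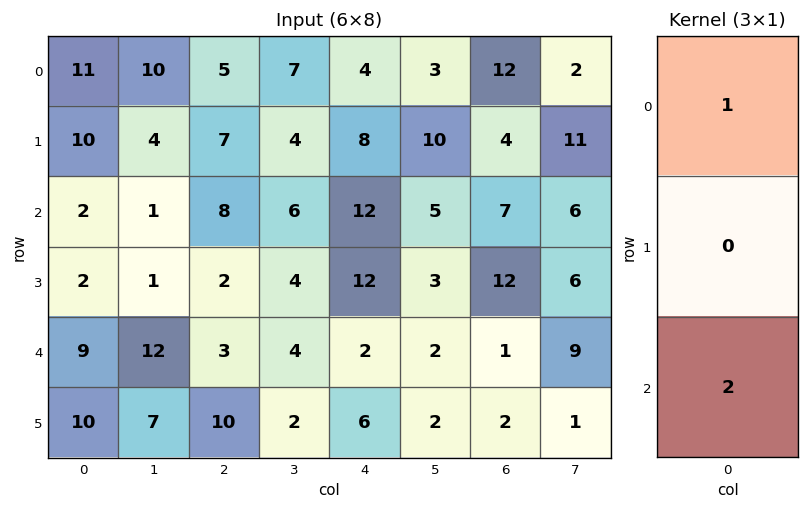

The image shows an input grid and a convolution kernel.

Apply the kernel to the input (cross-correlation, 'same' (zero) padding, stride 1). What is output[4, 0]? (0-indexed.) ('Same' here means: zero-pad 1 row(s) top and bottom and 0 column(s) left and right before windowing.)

22

The receptive field on the zero-padded input at this output position is [2 / 9 / 10]. Elementwise product with the kernel and sum: 2·1 + 10·2.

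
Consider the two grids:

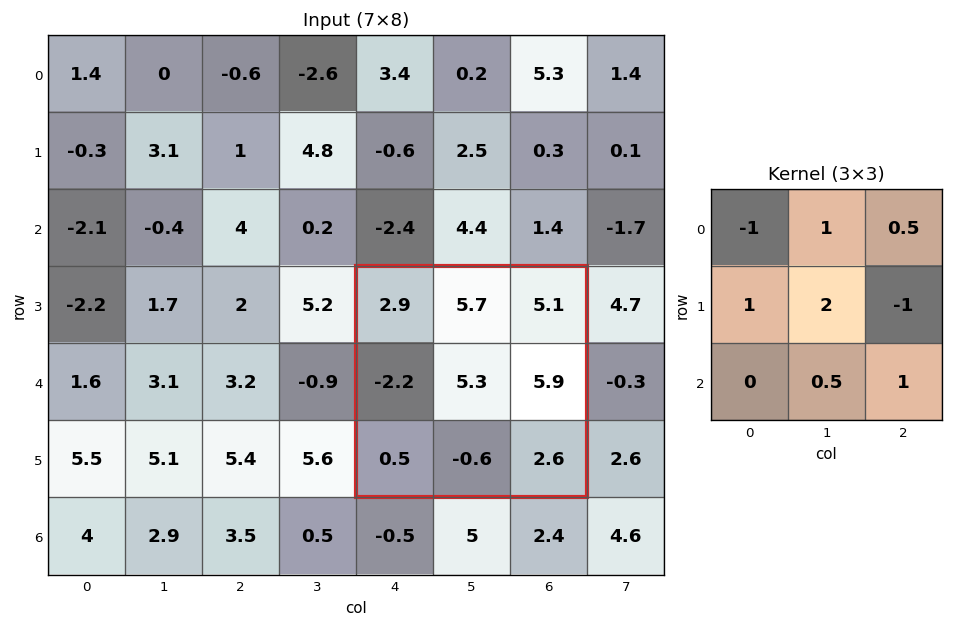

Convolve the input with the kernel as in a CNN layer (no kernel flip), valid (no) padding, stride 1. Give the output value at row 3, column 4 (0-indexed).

10.15

The receptive field on the input at this output position is [2.9 5.7 5.1 / -2.2 5.3 5.9 / 0.5 -0.6 2.6]. Elementwise product with the kernel and sum: 2.9·-1 + 5.7·1 + 5.1·0.5 + -2.2·1 + 5.3·2 + 5.9·-1 + -0.6·0.5 + 2.6·1.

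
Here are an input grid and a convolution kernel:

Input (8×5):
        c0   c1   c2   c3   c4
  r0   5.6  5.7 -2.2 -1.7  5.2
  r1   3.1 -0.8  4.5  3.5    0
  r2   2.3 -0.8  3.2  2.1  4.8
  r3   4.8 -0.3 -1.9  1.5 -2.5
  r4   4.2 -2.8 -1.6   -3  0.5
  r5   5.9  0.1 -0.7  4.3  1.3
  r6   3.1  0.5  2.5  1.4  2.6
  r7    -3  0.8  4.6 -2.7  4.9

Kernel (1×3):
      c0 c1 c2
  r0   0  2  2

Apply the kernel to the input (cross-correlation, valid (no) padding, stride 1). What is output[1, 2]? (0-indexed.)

7

The receptive field on the input at this output position is [4.5 3.5 0]. Elementwise product with the kernel and sum: 3.5·2 + 0·2.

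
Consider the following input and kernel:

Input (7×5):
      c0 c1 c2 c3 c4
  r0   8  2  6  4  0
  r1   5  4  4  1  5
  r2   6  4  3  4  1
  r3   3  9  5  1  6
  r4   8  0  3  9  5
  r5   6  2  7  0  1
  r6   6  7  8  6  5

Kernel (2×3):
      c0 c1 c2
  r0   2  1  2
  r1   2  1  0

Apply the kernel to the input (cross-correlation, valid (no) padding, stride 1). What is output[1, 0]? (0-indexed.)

38

The receptive field on the input at this output position is [5 4 4 / 6 4 3]. Elementwise product with the kernel and sum: 5·2 + 4·1 + 4·2 + 6·2 + 4·1.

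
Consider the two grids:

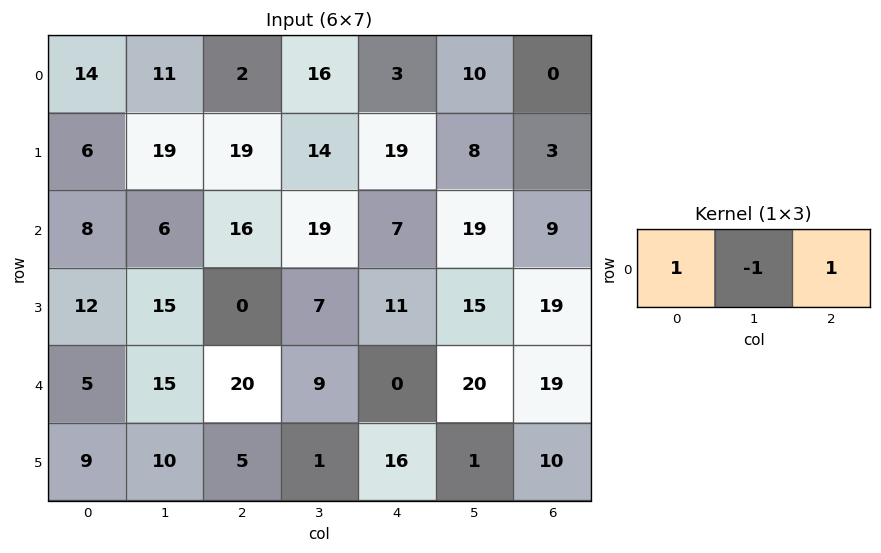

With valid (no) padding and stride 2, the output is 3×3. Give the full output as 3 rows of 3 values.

5 -11 -7
18 4 -3
10 11 -1

Output[0,0]: The receptive field on the input at this output position is [14 11 2]. Elementwise product with the kernel and sum: 14·1 + 11·-1 + 2·1.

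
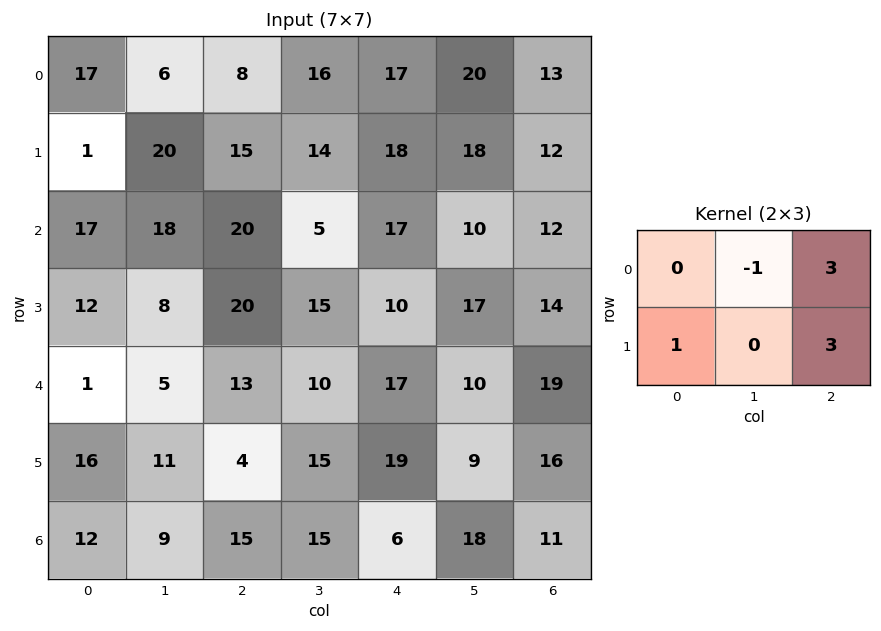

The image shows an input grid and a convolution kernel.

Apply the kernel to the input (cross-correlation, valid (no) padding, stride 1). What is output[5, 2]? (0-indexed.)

The receptive field on the input at this output position is [4 15 19 / 15 15 6]. Elementwise product with the kernel and sum: 15·-1 + 19·3 + 15·1 + 6·3.

75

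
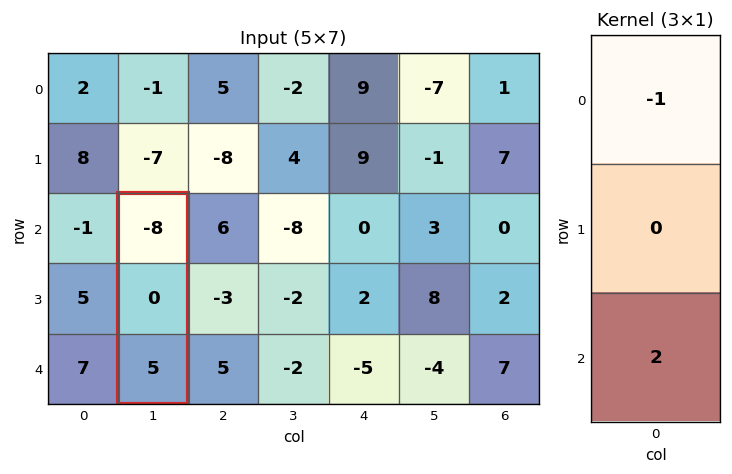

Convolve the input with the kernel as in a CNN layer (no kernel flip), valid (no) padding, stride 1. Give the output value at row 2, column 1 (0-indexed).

The receptive field on the input at this output position is [-8 / 0 / 5]. Elementwise product with the kernel and sum: -8·-1 + 5·2.

18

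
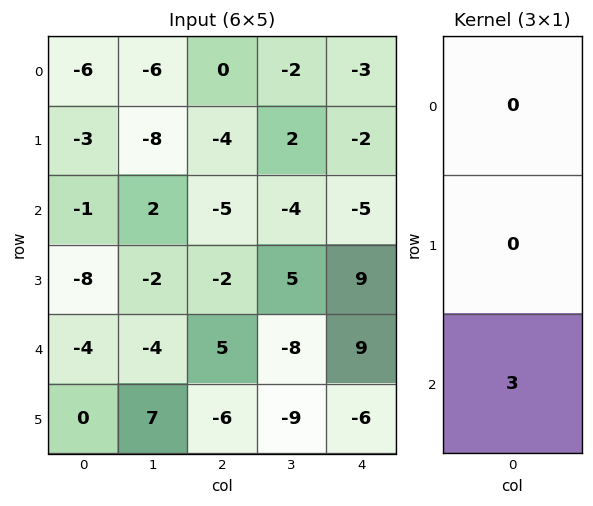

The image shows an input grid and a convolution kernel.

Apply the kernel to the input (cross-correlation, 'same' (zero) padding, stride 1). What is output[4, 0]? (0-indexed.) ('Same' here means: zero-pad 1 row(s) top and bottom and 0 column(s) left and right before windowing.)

The receptive field on the zero-padded input at this output position is [-8 / -4 / 0]. Elementwise product with the kernel and sum: 0·3.

0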